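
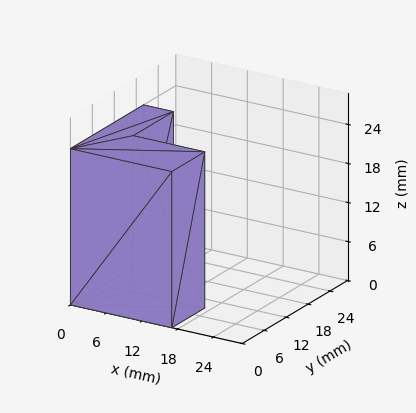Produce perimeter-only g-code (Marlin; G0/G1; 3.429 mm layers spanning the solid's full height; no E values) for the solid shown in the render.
Reading the render: the shape is an L-shaped prism: outer 17 × 20 mm, arm thicknesses ≈ 9 mm (horizontal) and 5 mm (vertical), extruded 24 mm in z (dimensions read to the nearest mm from the axis ticks). For the g-code, the solid's height is divided into equal slices at the stated Δz and each level perimeter traced with G1 moves after a G0 lift.

; perimeter-only toolpath
G21 ; units = mm
G90 ; absolute positioning
G28 ; home
; layer 1
G0 Z3.429
G0 X0.000 Y0.000
G1 X17.000 Y0.000
G1 X17.000 Y9.000
G1 X5.000 Y9.000
G1 X5.000 Y20.000
G1 X0.000 Y20.000
G1 X0.000 Y0.000
; layer 2
G0 Z6.857
G0 X0.000 Y0.000
G1 X17.000 Y0.000
G1 X17.000 Y9.000
G1 X5.000 Y9.000
G1 X5.000 Y20.000
G1 X0.000 Y20.000
G1 X0.000 Y0.000
; layer 3
G0 Z10.286
G0 X0.000 Y0.000
G1 X17.000 Y0.000
G1 X17.000 Y9.000
G1 X5.000 Y9.000
G1 X5.000 Y20.000
G1 X0.000 Y20.000
G1 X0.000 Y0.000
; layer 4
G0 Z13.714
G0 X0.000 Y0.000
G1 X17.000 Y0.000
G1 X17.000 Y9.000
G1 X5.000 Y9.000
G1 X5.000 Y20.000
G1 X0.000 Y20.000
G1 X0.000 Y0.000
; layer 5
G0 Z17.143
G0 X0.000 Y0.000
G1 X17.000 Y0.000
G1 X17.000 Y9.000
G1 X5.000 Y9.000
G1 X5.000 Y20.000
G1 X0.000 Y20.000
G1 X0.000 Y0.000
; layer 6
G0 Z20.571
G0 X0.000 Y0.000
G1 X17.000 Y0.000
G1 X17.000 Y9.000
G1 X5.000 Y9.000
G1 X5.000 Y20.000
G1 X0.000 Y20.000
G1 X0.000 Y0.000
; layer 7
G0 Z24.000
G0 X0.000 Y0.000
G1 X17.000 Y0.000
G1 X17.000 Y9.000
G1 X5.000 Y9.000
G1 X5.000 Y20.000
G1 X0.000 Y20.000
G1 X0.000 Y0.000
M2 ; end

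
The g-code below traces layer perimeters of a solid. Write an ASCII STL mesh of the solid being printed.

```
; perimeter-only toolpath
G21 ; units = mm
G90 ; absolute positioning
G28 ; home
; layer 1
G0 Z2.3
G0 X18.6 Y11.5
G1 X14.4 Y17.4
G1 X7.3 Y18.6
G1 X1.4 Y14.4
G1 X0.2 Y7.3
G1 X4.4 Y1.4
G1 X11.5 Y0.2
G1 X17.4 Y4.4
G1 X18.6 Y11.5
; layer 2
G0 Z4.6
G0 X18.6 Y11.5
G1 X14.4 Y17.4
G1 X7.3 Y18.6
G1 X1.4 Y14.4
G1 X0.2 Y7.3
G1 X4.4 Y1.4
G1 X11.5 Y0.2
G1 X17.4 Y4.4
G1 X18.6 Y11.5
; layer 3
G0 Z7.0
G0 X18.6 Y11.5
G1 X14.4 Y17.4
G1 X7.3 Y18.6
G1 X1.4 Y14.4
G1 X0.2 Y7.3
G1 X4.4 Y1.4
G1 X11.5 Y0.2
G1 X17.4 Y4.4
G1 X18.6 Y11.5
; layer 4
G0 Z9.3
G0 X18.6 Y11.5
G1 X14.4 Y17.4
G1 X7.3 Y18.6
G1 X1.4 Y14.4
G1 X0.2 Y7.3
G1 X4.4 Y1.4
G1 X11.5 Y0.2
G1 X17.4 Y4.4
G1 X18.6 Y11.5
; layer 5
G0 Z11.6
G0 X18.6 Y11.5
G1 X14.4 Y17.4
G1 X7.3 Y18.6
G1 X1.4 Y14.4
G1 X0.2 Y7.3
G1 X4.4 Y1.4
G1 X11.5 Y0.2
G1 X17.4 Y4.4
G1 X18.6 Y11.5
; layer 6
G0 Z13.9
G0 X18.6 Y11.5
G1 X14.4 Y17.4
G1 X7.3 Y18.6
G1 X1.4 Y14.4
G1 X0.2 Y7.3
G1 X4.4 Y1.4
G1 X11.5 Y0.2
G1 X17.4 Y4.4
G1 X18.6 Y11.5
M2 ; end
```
solid part
  facet normal 0.0000 0.0000 -1.0000
    outer loop
      vertex 7.3 18.6 0.0
      vertex 14.4 17.4 0.0
      vertex 18.6 11.5 0.0
    endloop
  endfacet
  facet normal 0.0000 0.0000 -1.0000
    outer loop
      vertex 1.4 14.4 0.0
      vertex 7.3 18.6 0.0
      vertex 18.6 11.5 0.0
    endloop
  endfacet
  facet normal 0.0000 0.0000 -1.0000
    outer loop
      vertex 0.2 7.3 0.0
      vertex 1.4 14.4 0.0
      vertex 18.6 11.5 0.0
    endloop
  endfacet
  facet normal 0.0000 0.0000 -1.0000
    outer loop
      vertex 4.4 1.4 0.0
      vertex 0.2 7.3 0.0
      vertex 18.6 11.5 0.0
    endloop
  endfacet
  facet normal 0.0000 0.0000 -1.0000
    outer loop
      vertex 11.5 0.2 0.0
      vertex 4.4 1.4 0.0
      vertex 18.6 11.5 0.0
    endloop
  endfacet
  facet normal 0.0000 0.0000 -1.0000
    outer loop
      vertex 17.4 4.4 0.0
      vertex 11.5 0.2 0.0
      vertex 18.6 11.5 0.0
    endloop
  endfacet
  facet normal 0.0000 0.0000 1.0000
    outer loop
      vertex 18.6 11.5 13.9
      vertex 14.4 17.4 13.9
      vertex 7.3 18.6 13.9
    endloop
  endfacet
  facet normal 0.0000 0.0000 1.0000
    outer loop
      vertex 18.6 11.5 13.9
      vertex 7.3 18.6 13.9
      vertex 1.4 14.4 13.9
    endloop
  endfacet
  facet normal 0.0000 0.0000 1.0000
    outer loop
      vertex 18.6 11.5 13.9
      vertex 1.4 14.4 13.9
      vertex 0.2 7.3 13.9
    endloop
  endfacet
  facet normal 0.0000 0.0000 1.0000
    outer loop
      vertex 18.6 11.5 13.9
      vertex 0.2 7.3 13.9
      vertex 4.4 1.4 13.9
    endloop
  endfacet
  facet normal 0.0000 0.0000 1.0000
    outer loop
      vertex 18.6 11.5 13.9
      vertex 4.4 1.4 13.9
      vertex 11.5 0.2 13.9
    endloop
  endfacet
  facet normal 0.0000 0.0000 1.0000
    outer loop
      vertex 18.6 11.5 13.9
      vertex 11.5 0.2 13.9
      vertex 17.4 4.4 13.9
    endloop
  endfacet
  facet normal 0.8147 0.5799 0.0000
    outer loop
      vertex 18.6 11.5 0.0
      vertex 14.4 17.4 0.0
      vertex 14.4 17.4 13.9
    endloop
  endfacet
  facet normal 0.8147 0.5799 0.0000
    outer loop
      vertex 18.6 11.5 0.0
      vertex 14.4 17.4 13.9
      vertex 18.6 11.5 13.9
    endloop
  endfacet
  facet normal 0.1667 0.9860 0.0000
    outer loop
      vertex 14.4 17.4 0.0
      vertex 7.3 18.6 0.0
      vertex 7.3 18.6 13.9
    endloop
  endfacet
  facet normal 0.1667 0.9860 0.0000
    outer loop
      vertex 14.4 17.4 0.0
      vertex 7.3 18.6 13.9
      vertex 14.4 17.4 13.9
    endloop
  endfacet
  facet normal -0.5799 0.8147 0.0000
    outer loop
      vertex 7.3 18.6 0.0
      vertex 1.4 14.4 0.0
      vertex 1.4 14.4 13.9
    endloop
  endfacet
  facet normal -0.5799 0.8147 0.0000
    outer loop
      vertex 7.3 18.6 0.0
      vertex 1.4 14.4 13.9
      vertex 7.3 18.6 13.9
    endloop
  endfacet
  facet normal -0.9860 0.1667 0.0000
    outer loop
      vertex 1.4 14.4 0.0
      vertex 0.2 7.3 0.0
      vertex 0.2 7.3 13.9
    endloop
  endfacet
  facet normal -0.9860 0.1667 0.0000
    outer loop
      vertex 1.4 14.4 0.0
      vertex 0.2 7.3 13.9
      vertex 1.4 14.4 13.9
    endloop
  endfacet
  facet normal -0.8147 -0.5799 0.0000
    outer loop
      vertex 0.2 7.3 0.0
      vertex 4.4 1.4 0.0
      vertex 4.4 1.4 13.9
    endloop
  endfacet
  facet normal -0.8147 -0.5799 0.0000
    outer loop
      vertex 0.2 7.3 0.0
      vertex 4.4 1.4 13.9
      vertex 0.2 7.3 13.9
    endloop
  endfacet
  facet normal -0.1667 -0.9860 0.0000
    outer loop
      vertex 4.4 1.4 0.0
      vertex 11.5 0.2 0.0
      vertex 11.5 0.2 13.9
    endloop
  endfacet
  facet normal -0.1667 -0.9860 0.0000
    outer loop
      vertex 4.4 1.4 0.0
      vertex 11.5 0.2 13.9
      vertex 4.4 1.4 13.9
    endloop
  endfacet
  facet normal 0.5799 -0.8147 0.0000
    outer loop
      vertex 11.5 0.2 0.0
      vertex 17.4 4.4 0.0
      vertex 17.4 4.4 13.9
    endloop
  endfacet
  facet normal 0.5799 -0.8147 0.0000
    outer loop
      vertex 11.5 0.2 0.0
      vertex 17.4 4.4 13.9
      vertex 11.5 0.2 13.9
    endloop
  endfacet
  facet normal 0.9860 -0.1667 0.0000
    outer loop
      vertex 17.4 4.4 0.0
      vertex 18.6 11.5 0.0
      vertex 18.6 11.5 13.9
    endloop
  endfacet
  facet normal 0.9860 -0.1667 0.0000
    outer loop
      vertex 17.4 4.4 0.0
      vertex 18.6 11.5 13.9
      vertex 17.4 4.4 13.9
    endloop
  endfacet
endsolid part

The G0 Z moves step by Δz≈2.3 mm. Every layer's G1 loop is the same polygon, so the solid is a straight extrusion of it from z=0 to z≈13.9. Closing with flat bottom and top caps and triangulating gives 28 facets — a regular 8-sided prism (a cylinder approximated with 8 flat sides), circumscribed radius ≈ 9.4 mm, height ≈ 13.9 mm.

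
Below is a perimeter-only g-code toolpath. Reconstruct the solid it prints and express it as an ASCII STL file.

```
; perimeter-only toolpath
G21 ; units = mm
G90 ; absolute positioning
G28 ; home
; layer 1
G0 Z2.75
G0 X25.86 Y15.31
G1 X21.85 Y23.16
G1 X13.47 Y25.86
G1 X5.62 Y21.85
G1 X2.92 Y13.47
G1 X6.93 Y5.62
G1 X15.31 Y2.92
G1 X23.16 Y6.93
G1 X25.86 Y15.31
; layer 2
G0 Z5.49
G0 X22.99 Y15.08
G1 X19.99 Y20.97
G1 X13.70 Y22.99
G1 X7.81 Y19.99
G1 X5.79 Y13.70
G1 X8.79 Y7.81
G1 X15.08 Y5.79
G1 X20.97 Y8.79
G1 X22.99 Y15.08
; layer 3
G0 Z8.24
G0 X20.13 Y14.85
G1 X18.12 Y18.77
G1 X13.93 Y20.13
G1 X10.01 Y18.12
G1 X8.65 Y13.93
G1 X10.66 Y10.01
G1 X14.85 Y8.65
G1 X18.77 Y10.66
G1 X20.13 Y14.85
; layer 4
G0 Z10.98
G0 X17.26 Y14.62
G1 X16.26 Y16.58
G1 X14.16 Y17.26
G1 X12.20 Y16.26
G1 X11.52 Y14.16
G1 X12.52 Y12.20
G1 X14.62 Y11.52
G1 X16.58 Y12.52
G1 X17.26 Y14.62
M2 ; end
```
solid part
  facet normal 0.0000 0.0000 -1.0000
    outer loop
      vertex 13.24 28.73 0.00
      vertex 23.72 25.35 0.00
      vertex 28.73 15.54 0.00
    endloop
  endfacet
  facet normal 0.0000 0.0000 -1.0000
    outer loop
      vertex 3.43 23.72 0.00
      vertex 13.24 28.73 0.00
      vertex 28.73 15.54 0.00
    endloop
  endfacet
  facet normal 0.0000 0.0000 -1.0000
    outer loop
      vertex 0.05 13.24 0.00
      vertex 3.43 23.72 0.00
      vertex 28.73 15.54 0.00
    endloop
  endfacet
  facet normal 0.0000 0.0000 -1.0000
    outer loop
      vertex 5.06 3.43 0.00
      vertex 0.05 13.24 0.00
      vertex 28.73 15.54 0.00
    endloop
  endfacet
  facet normal 0.0000 0.0000 -1.0000
    outer loop
      vertex 15.54 0.05 0.00
      vertex 5.06 3.43 0.00
      vertex 28.73 15.54 0.00
    endloop
  endfacet
  facet normal 0.0000 0.0000 -1.0000
    outer loop
      vertex 25.35 5.06 0.00
      vertex 15.54 0.05 0.00
      vertex 28.73 15.54 0.00
    endloop
  endfacet
  facet normal 0.6398 0.3268 0.6956
    outer loop
      vertex 28.73 15.54 0.00
      vertex 23.72 25.35 0.00
      vertex 14.39 14.39 13.73
    endloop
  endfacet
  facet normal 0.2205 0.6837 0.6956
    outer loop
      vertex 23.72 25.35 0.00
      vertex 13.24 28.73 0.00
      vertex 14.39 14.39 13.73
    endloop
  endfacet
  facet normal -0.3268 0.6398 0.6956
    outer loop
      vertex 13.24 28.73 0.00
      vertex 3.43 23.72 0.00
      vertex 14.39 14.39 13.73
    endloop
  endfacet
  facet normal -0.6837 0.2205 0.6956
    outer loop
      vertex 3.43 23.72 0.00
      vertex 0.05 13.24 0.00
      vertex 14.39 14.39 13.73
    endloop
  endfacet
  facet normal -0.6398 -0.3268 0.6956
    outer loop
      vertex 0.05 13.24 0.00
      vertex 5.06 3.43 0.00
      vertex 14.39 14.39 13.73
    endloop
  endfacet
  facet normal -0.2205 -0.6837 0.6956
    outer loop
      vertex 5.06 3.43 0.00
      vertex 15.54 0.05 0.00
      vertex 14.39 14.39 13.73
    endloop
  endfacet
  facet normal 0.3268 -0.6398 0.6956
    outer loop
      vertex 15.54 0.05 0.00
      vertex 25.35 5.06 0.00
      vertex 14.39 14.39 13.73
    endloop
  endfacet
  facet normal 0.6837 -0.2205 0.6956
    outer loop
      vertex 25.35 5.06 0.00
      vertex 28.73 15.54 0.00
      vertex 14.39 14.39 13.73
    endloop
  endfacet
endsolid part

The G0 Z moves step by Δz≈2.75 mm. The G1 loops shrink linearly with z, so the solid tapers from its base footprint up to z≈13.7. Closing with a flat bottom cap and the tapered top and triangulating gives 14 facets — a regular 8-sided pyramid, base circumscribed radius ≈ 14.4 mm, apex at z ≈ 13.7 mm.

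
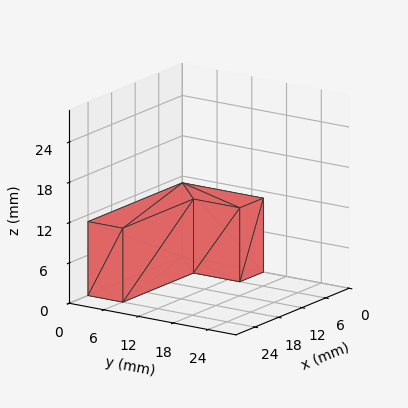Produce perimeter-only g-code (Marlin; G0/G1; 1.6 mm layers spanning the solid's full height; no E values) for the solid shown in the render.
Reading the render: the shape is an L-shaped prism: outer 24 × 14 mm, arm thicknesses ≈ 6 mm (horizontal) and 6 mm (vertical), extruded 11 mm in z (dimensions read to the nearest mm from the axis ticks). For the g-code, the solid's height is divided into equal slices at the stated Δz and each level perimeter traced with G1 moves after a G0 lift.

; perimeter-only toolpath
G21 ; units = mm
G90 ; absolute positioning
G28 ; home
; layer 1
G0 Z1.6
G0 X0.0 Y0.0
G1 X24.0 Y0.0
G1 X24.0 Y6.0
G1 X6.0 Y6.0
G1 X6.0 Y14.0
G1 X0.0 Y14.0
G1 X0.0 Y0.0
; layer 2
G0 Z3.1
G0 X0.0 Y0.0
G1 X24.0 Y0.0
G1 X24.0 Y6.0
G1 X6.0 Y6.0
G1 X6.0 Y14.0
G1 X0.0 Y14.0
G1 X0.0 Y0.0
; layer 3
G0 Z4.7
G0 X0.0 Y0.0
G1 X24.0 Y0.0
G1 X24.0 Y6.0
G1 X6.0 Y6.0
G1 X6.0 Y14.0
G1 X0.0 Y14.0
G1 X0.0 Y0.0
; layer 4
G0 Z6.3
G0 X0.0 Y0.0
G1 X24.0 Y0.0
G1 X24.0 Y6.0
G1 X6.0 Y6.0
G1 X6.0 Y14.0
G1 X0.0 Y14.0
G1 X0.0 Y0.0
; layer 5
G0 Z7.9
G0 X0.0 Y0.0
G1 X24.0 Y0.0
G1 X24.0 Y6.0
G1 X6.0 Y6.0
G1 X6.0 Y14.0
G1 X0.0 Y14.0
G1 X0.0 Y0.0
; layer 6
G0 Z9.4
G0 X0.0 Y0.0
G1 X24.0 Y0.0
G1 X24.0 Y6.0
G1 X6.0 Y6.0
G1 X6.0 Y14.0
G1 X0.0 Y14.0
G1 X0.0 Y0.0
; layer 7
G0 Z11.0
G0 X0.0 Y0.0
G1 X24.0 Y0.0
G1 X24.0 Y6.0
G1 X6.0 Y6.0
G1 X6.0 Y14.0
G1 X0.0 Y14.0
G1 X0.0 Y0.0
M2 ; end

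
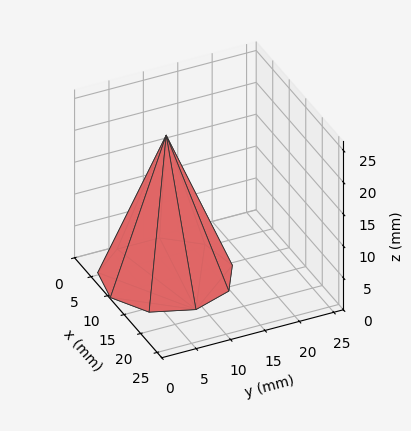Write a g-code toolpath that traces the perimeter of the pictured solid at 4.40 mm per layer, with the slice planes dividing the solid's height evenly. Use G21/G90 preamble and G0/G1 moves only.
Reading the render: the shape is a regular 9-sided pyramid, base circumscribed radius ≈ 9 mm, apex at z ≈ 22 mm (dimensions read to the nearest mm from the axis ticks). For the g-code, the solid's height is divided into equal slices at the stated Δz and each level perimeter traced with G1 moves after a G0 lift.

; perimeter-only toolpath
G21 ; units = mm
G90 ; absolute positioning
G28 ; home
; layer 1
G0 Z4.40
G0 X16.20 Y9.00
G1 X14.51 Y13.63
G1 X10.25 Y16.09
G1 X5.40 Y15.23
G1 X2.23 Y11.46
G1 X2.23 Y6.54
G1 X5.40 Y2.77
G1 X10.25 Y1.91
G1 X14.51 Y4.37
G1 X16.20 Y9.00
; layer 2
G0 Z8.80
G0 X14.40 Y9.00
G1 X13.13 Y12.47
G1 X9.94 Y14.32
G1 X6.30 Y13.67
G1 X3.92 Y10.85
G1 X3.92 Y7.15
G1 X6.30 Y4.33
G1 X9.94 Y3.68
G1 X13.13 Y5.53
G1 X14.40 Y9.00
; layer 3
G0 Z13.20
G0 X12.60 Y9.00
G1 X11.76 Y11.32
G1 X9.62 Y12.54
G1 X7.20 Y12.12
G1 X5.62 Y10.23
G1 X5.62 Y7.77
G1 X7.20 Y5.88
G1 X9.62 Y5.46
G1 X11.76 Y6.68
G1 X12.60 Y9.00
; layer 4
G0 Z17.60
G0 X10.80 Y9.00
G1 X10.38 Y10.16
G1 X9.31 Y10.77
G1 X8.10 Y10.56
G1 X7.31 Y9.62
G1 X7.31 Y8.38
G1 X8.10 Y7.44
G1 X9.31 Y7.23
G1 X10.38 Y7.84
G1 X10.80 Y9.00
M2 ; end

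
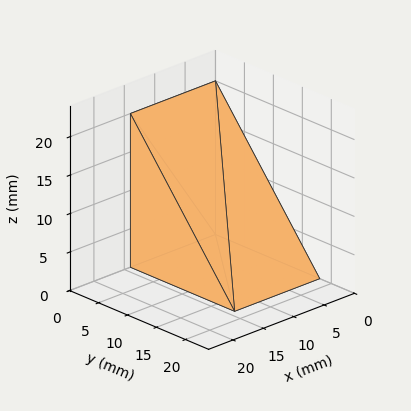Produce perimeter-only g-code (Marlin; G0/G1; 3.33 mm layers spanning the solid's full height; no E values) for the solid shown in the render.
Reading the render: the shape is a wedge (ramp): 14 × 18 mm base, rising to 20 mm along the y=0 edge and sloping linearly to z=0 at y=18 (dimensions read to the nearest mm from the axis ticks). For the g-code, the solid's height is divided into equal slices at the stated Δz and each level perimeter traced with G1 moves after a G0 lift.

; perimeter-only toolpath
G21 ; units = mm
G90 ; absolute positioning
G28 ; home
; layer 1
G0 Z3.33
G0 X0.00 Y0.00
G1 X14.00 Y0.00
G1 X14.00 Y15.00
G1 X0.00 Y15.00
G1 X0.00 Y0.00
; layer 2
G0 Z6.67
G0 X0.00 Y0.00
G1 X14.00 Y0.00
G1 X14.00 Y12.00
G1 X0.00 Y12.00
G1 X0.00 Y0.00
; layer 3
G0 Z10.00
G0 X0.00 Y0.00
G1 X14.00 Y0.00
G1 X14.00 Y9.00
G1 X0.00 Y9.00
G1 X0.00 Y0.00
; layer 4
G0 Z13.33
G0 X0.00 Y0.00
G1 X14.00 Y0.00
G1 X14.00 Y6.00
G1 X0.00 Y6.00
G1 X0.00 Y0.00
; layer 5
G0 Z16.67
G0 X0.00 Y0.00
G1 X14.00 Y0.00
G1 X14.00 Y3.00
G1 X0.00 Y3.00
G1 X0.00 Y0.00
M2 ; end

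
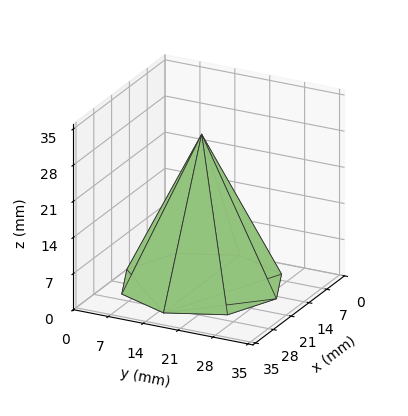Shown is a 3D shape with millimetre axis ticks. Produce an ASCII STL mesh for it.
Reading the render: the shape is a regular 8-sided pyramid, base circumscribed radius ≈ 15 mm, apex at z ≈ 29 mm (dimensions read to the nearest mm from the axis ticks). For the STL, each face is triangulated and given an outward normal.

solid part
  facet normal 0.0000 0.0000 -1.0000
    outer loop
      vertex 15.000 30.000 0.000
      vertex 25.607 25.607 0.000
      vertex 30.000 15.000 0.000
    endloop
  endfacet
  facet normal 0.0000 0.0000 -1.0000
    outer loop
      vertex 4.393 25.607 0.000
      vertex 15.000 30.000 0.000
      vertex 30.000 15.000 0.000
    endloop
  endfacet
  facet normal 0.0000 0.0000 -1.0000
    outer loop
      vertex 0.000 15.000 0.000
      vertex 4.393 25.607 0.000
      vertex 30.000 15.000 0.000
    endloop
  endfacet
  facet normal 0.0000 0.0000 -1.0000
    outer loop
      vertex 4.393 4.393 0.000
      vertex 0.000 15.000 0.000
      vertex 30.000 15.000 0.000
    endloop
  endfacet
  facet normal 0.0000 0.0000 -1.0000
    outer loop
      vertex 15.000 0.000 0.000
      vertex 4.393 4.393 0.000
      vertex 30.000 15.000 0.000
    endloop
  endfacet
  facet normal 0.0000 0.0000 -1.0000
    outer loop
      vertex 25.607 4.393 0.000
      vertex 15.000 0.000 0.000
      vertex 30.000 15.000 0.000
    endloop
  endfacet
  facet normal 0.8336 0.3452 0.4312
    outer loop
      vertex 30.000 15.000 0.000
      vertex 25.607 25.607 0.000
      vertex 15.000 15.000 29.000
    endloop
  endfacet
  facet normal 0.3452 0.8336 0.4312
    outer loop
      vertex 25.607 25.607 0.000
      vertex 15.000 30.000 0.000
      vertex 15.000 15.000 29.000
    endloop
  endfacet
  facet normal -0.3452 0.8336 0.4312
    outer loop
      vertex 15.000 30.000 0.000
      vertex 4.393 25.607 0.000
      vertex 15.000 15.000 29.000
    endloop
  endfacet
  facet normal -0.8336 0.3452 0.4312
    outer loop
      vertex 4.393 25.607 0.000
      vertex 0.000 15.000 0.000
      vertex 15.000 15.000 29.000
    endloop
  endfacet
  facet normal -0.8336 -0.3452 0.4312
    outer loop
      vertex 0.000 15.000 0.000
      vertex 4.393 4.393 0.000
      vertex 15.000 15.000 29.000
    endloop
  endfacet
  facet normal -0.3452 -0.8336 0.4312
    outer loop
      vertex 4.393 4.393 0.000
      vertex 15.000 0.000 0.000
      vertex 15.000 15.000 29.000
    endloop
  endfacet
  facet normal 0.3452 -0.8336 0.4312
    outer loop
      vertex 15.000 0.000 0.000
      vertex 25.607 4.393 0.000
      vertex 15.000 15.000 29.000
    endloop
  endfacet
  facet normal 0.8336 -0.3452 0.4312
    outer loop
      vertex 25.607 4.393 0.000
      vertex 30.000 15.000 0.000
      vertex 15.000 15.000 29.000
    endloop
  endfacet
endsolid part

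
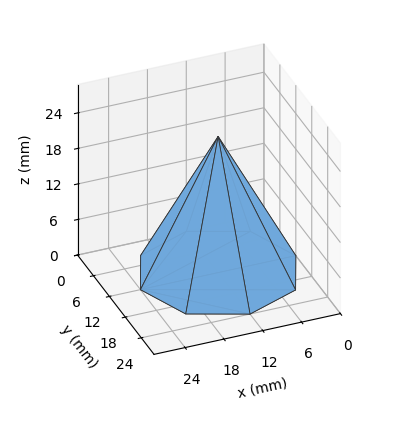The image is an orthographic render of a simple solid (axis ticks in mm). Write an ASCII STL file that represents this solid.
Reading the render: the shape is a regular 8-sided pyramid, base circumscribed radius ≈ 12 mm, apex at z ≈ 23 mm (dimensions read to the nearest mm from the axis ticks). For the STL, each face is triangulated and given an outward normal.

solid part
  facet normal 0.0000 0.0000 -1.0000
    outer loop
      vertex 12.000 24.000 0.000
      vertex 20.485 20.485 0.000
      vertex 24.000 12.000 0.000
    endloop
  endfacet
  facet normal 0.0000 0.0000 -1.0000
    outer loop
      vertex 3.515 20.485 0.000
      vertex 12.000 24.000 0.000
      vertex 24.000 12.000 0.000
    endloop
  endfacet
  facet normal 0.0000 0.0000 -1.0000
    outer loop
      vertex 0.000 12.000 0.000
      vertex 3.515 20.485 0.000
      vertex 24.000 12.000 0.000
    endloop
  endfacet
  facet normal 0.0000 0.0000 -1.0000
    outer loop
      vertex 3.515 3.515 0.000
      vertex 0.000 12.000 0.000
      vertex 24.000 12.000 0.000
    endloop
  endfacet
  facet normal 0.0000 0.0000 -1.0000
    outer loop
      vertex 12.000 0.000 0.000
      vertex 3.515 3.515 0.000
      vertex 24.000 12.000 0.000
    endloop
  endfacet
  facet normal 0.0000 0.0000 -1.0000
    outer loop
      vertex 20.485 3.515 0.000
      vertex 12.000 0.000 0.000
      vertex 24.000 12.000 0.000
    endloop
  endfacet
  facet normal 0.8322 0.3448 0.4342
    outer loop
      vertex 24.000 12.000 0.000
      vertex 20.485 20.485 0.000
      vertex 12.000 12.000 23.000
    endloop
  endfacet
  facet normal 0.3448 0.8322 0.4342
    outer loop
      vertex 20.485 20.485 0.000
      vertex 12.000 24.000 0.000
      vertex 12.000 12.000 23.000
    endloop
  endfacet
  facet normal -0.3448 0.8322 0.4342
    outer loop
      vertex 12.000 24.000 0.000
      vertex 3.515 20.485 0.000
      vertex 12.000 12.000 23.000
    endloop
  endfacet
  facet normal -0.8322 0.3448 0.4342
    outer loop
      vertex 3.515 20.485 0.000
      vertex 0.000 12.000 0.000
      vertex 12.000 12.000 23.000
    endloop
  endfacet
  facet normal -0.8322 -0.3448 0.4342
    outer loop
      vertex 0.000 12.000 0.000
      vertex 3.515 3.515 0.000
      vertex 12.000 12.000 23.000
    endloop
  endfacet
  facet normal -0.3448 -0.8322 0.4342
    outer loop
      vertex 3.515 3.515 0.000
      vertex 12.000 0.000 0.000
      vertex 12.000 12.000 23.000
    endloop
  endfacet
  facet normal 0.3448 -0.8322 0.4342
    outer loop
      vertex 12.000 0.000 0.000
      vertex 20.485 3.515 0.000
      vertex 12.000 12.000 23.000
    endloop
  endfacet
  facet normal 0.8322 -0.3448 0.4342
    outer loop
      vertex 20.485 3.515 0.000
      vertex 24.000 12.000 0.000
      vertex 12.000 12.000 23.000
    endloop
  endfacet
endsolid part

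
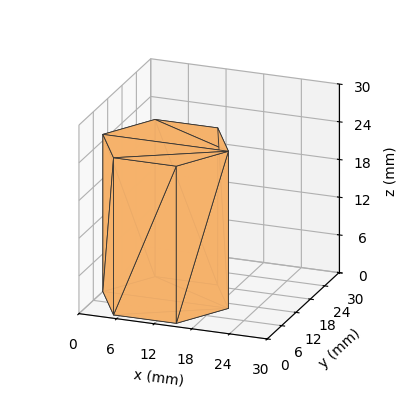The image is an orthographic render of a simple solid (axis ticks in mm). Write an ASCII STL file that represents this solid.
Reading the render: the shape is a regular 6-sided prism (a cylinder approximated with 6 flat sides), circumscribed radius ≈ 10 mm, height ≈ 25 mm (dimensions read to the nearest mm from the axis ticks). For the STL, each face is triangulated and given an outward normal.

solid part
  facet normal 0.0000 0.0000 -1.0000
    outer loop
      vertex 5.000 18.660 0.000
      vertex 15.000 18.660 0.000
      vertex 20.000 10.000 0.000
    endloop
  endfacet
  facet normal 0.0000 0.0000 -1.0000
    outer loop
      vertex 0.000 10.000 0.000
      vertex 5.000 18.660 0.000
      vertex 20.000 10.000 0.000
    endloop
  endfacet
  facet normal 0.0000 0.0000 -1.0000
    outer loop
      vertex 5.000 1.340 0.000
      vertex 0.000 10.000 0.000
      vertex 20.000 10.000 0.000
    endloop
  endfacet
  facet normal 0.0000 0.0000 -1.0000
    outer loop
      vertex 15.000 1.340 0.000
      vertex 5.000 1.340 0.000
      vertex 20.000 10.000 0.000
    endloop
  endfacet
  facet normal 0.0000 0.0000 1.0000
    outer loop
      vertex 20.000 10.000 25.000
      vertex 15.000 18.660 25.000
      vertex 5.000 18.660 25.000
    endloop
  endfacet
  facet normal 0.0000 0.0000 1.0000
    outer loop
      vertex 20.000 10.000 25.000
      vertex 5.000 18.660 25.000
      vertex 0.000 10.000 25.000
    endloop
  endfacet
  facet normal 0.0000 0.0000 1.0000
    outer loop
      vertex 20.000 10.000 25.000
      vertex 0.000 10.000 25.000
      vertex 5.000 1.340 25.000
    endloop
  endfacet
  facet normal 0.0000 0.0000 1.0000
    outer loop
      vertex 20.000 10.000 25.000
      vertex 5.000 1.340 25.000
      vertex 15.000 1.340 25.000
    endloop
  endfacet
  facet normal 0.8660 0.5000 0.0000
    outer loop
      vertex 20.000 10.000 0.000
      vertex 15.000 18.660 0.000
      vertex 15.000 18.660 25.000
    endloop
  endfacet
  facet normal 0.8660 0.5000 0.0000
    outer loop
      vertex 20.000 10.000 0.000
      vertex 15.000 18.660 25.000
      vertex 20.000 10.000 25.000
    endloop
  endfacet
  facet normal 0.0000 1.0000 0.0000
    outer loop
      vertex 15.000 18.660 0.000
      vertex 5.000 18.660 0.000
      vertex 5.000 18.660 25.000
    endloop
  endfacet
  facet normal 0.0000 1.0000 0.0000
    outer loop
      vertex 15.000 18.660 0.000
      vertex 5.000 18.660 25.000
      vertex 15.000 18.660 25.000
    endloop
  endfacet
  facet normal -0.8660 0.5000 0.0000
    outer loop
      vertex 5.000 18.660 0.000
      vertex 0.000 10.000 0.000
      vertex 0.000 10.000 25.000
    endloop
  endfacet
  facet normal -0.8660 0.5000 0.0000
    outer loop
      vertex 5.000 18.660 0.000
      vertex 0.000 10.000 25.000
      vertex 5.000 18.660 25.000
    endloop
  endfacet
  facet normal -0.8660 -0.5000 0.0000
    outer loop
      vertex 0.000 10.000 0.000
      vertex 5.000 1.340 0.000
      vertex 5.000 1.340 25.000
    endloop
  endfacet
  facet normal -0.8660 -0.5000 0.0000
    outer loop
      vertex 0.000 10.000 0.000
      vertex 5.000 1.340 25.000
      vertex 0.000 10.000 25.000
    endloop
  endfacet
  facet normal 0.0000 -1.0000 0.0000
    outer loop
      vertex 5.000 1.340 0.000
      vertex 15.000 1.340 0.000
      vertex 15.000 1.340 25.000
    endloop
  endfacet
  facet normal 0.0000 -1.0000 0.0000
    outer loop
      vertex 5.000 1.340 0.000
      vertex 15.000 1.340 25.000
      vertex 5.000 1.340 25.000
    endloop
  endfacet
  facet normal 0.8660 -0.5000 0.0000
    outer loop
      vertex 15.000 1.340 0.000
      vertex 20.000 10.000 0.000
      vertex 20.000 10.000 25.000
    endloop
  endfacet
  facet normal 0.8660 -0.5000 0.0000
    outer loop
      vertex 15.000 1.340 0.000
      vertex 20.000 10.000 25.000
      vertex 15.000 1.340 25.000
    endloop
  endfacet
endsolid part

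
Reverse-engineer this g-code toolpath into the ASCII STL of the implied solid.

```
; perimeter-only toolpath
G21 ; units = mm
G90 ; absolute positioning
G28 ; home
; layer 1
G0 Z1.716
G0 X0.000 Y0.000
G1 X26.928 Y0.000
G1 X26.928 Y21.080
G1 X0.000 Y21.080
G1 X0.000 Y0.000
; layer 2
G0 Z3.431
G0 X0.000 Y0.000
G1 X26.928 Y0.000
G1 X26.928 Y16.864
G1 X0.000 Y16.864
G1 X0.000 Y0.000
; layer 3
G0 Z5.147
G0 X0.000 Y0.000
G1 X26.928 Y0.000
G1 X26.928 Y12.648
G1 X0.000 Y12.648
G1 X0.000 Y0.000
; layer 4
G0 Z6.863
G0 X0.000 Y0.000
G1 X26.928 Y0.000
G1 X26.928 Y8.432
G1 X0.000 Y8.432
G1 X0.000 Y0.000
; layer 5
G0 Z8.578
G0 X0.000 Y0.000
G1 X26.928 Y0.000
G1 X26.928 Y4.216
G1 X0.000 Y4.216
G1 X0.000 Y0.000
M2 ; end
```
solid part
  facet normal 0.0000 0.0000 -1.0000
    outer loop
      vertex 26.928 25.296 0.000
      vertex 26.928 0.000 0.000
      vertex 0.000 0.000 0.000
    endloop
  endfacet
  facet normal 0.0000 0.0000 -1.0000
    outer loop
      vertex 0.000 25.296 0.000
      vertex 26.928 25.296 0.000
      vertex 0.000 0.000 0.000
    endloop
  endfacet
  facet normal 0.0000 -1.0000 0.0000
    outer loop
      vertex 0.000 0.000 0.000
      vertex 26.928 0.000 0.000
      vertex 26.928 0.000 10.294
    endloop
  endfacet
  facet normal 0.0000 -1.0000 0.0000
    outer loop
      vertex 0.000 0.000 0.000
      vertex 26.928 0.000 10.294
      vertex 0.000 0.000 10.294
    endloop
  endfacet
  facet normal 0.0000 0.3769 0.9262
    outer loop
      vertex 0.000 0.000 10.294
      vertex 26.928 0.000 10.294
      vertex 26.928 25.296 0.000
    endloop
  endfacet
  facet normal 0.0000 0.3769 0.9262
    outer loop
      vertex 0.000 0.000 10.294
      vertex 26.928 25.296 0.000
      vertex 0.000 25.296 0.000
    endloop
  endfacet
  facet normal -1.0000 0.0000 0.0000
    outer loop
      vertex 0.000 0.000 10.294
      vertex 0.000 25.296 0.000
      vertex 0.000 0.000 0.000
    endloop
  endfacet
  facet normal 1.0000 0.0000 0.0000
    outer loop
      vertex 26.928 0.000 0.000
      vertex 26.928 25.296 0.000
      vertex 26.928 0.000 10.294
    endloop
  endfacet
endsolid part

The G0 Z moves step by Δz≈1.716 mm. The G1 loops shrink linearly with z, so the solid tapers from its base footprint up to z≈10.3. Closing with a flat bottom cap and the tapered top and triangulating gives 8 facets — a wedge (ramp): 26.9 × 25.3 mm base, rising to 10.3 mm along the y=0 edge and sloping linearly to z=0 at y=25.3.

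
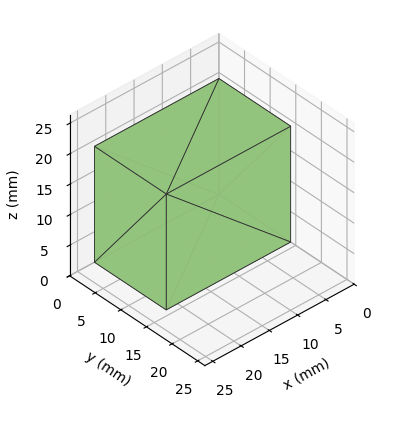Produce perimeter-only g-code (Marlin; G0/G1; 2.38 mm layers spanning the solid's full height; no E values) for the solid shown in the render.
Reading the render: the shape is a rectangular box, roughly 22 × 14 mm footprint and 19 mm tall (dimensions read to the nearest mm from the axis ticks). For the g-code, the solid's height is divided into equal slices at the stated Δz and each level perimeter traced with G1 moves after a G0 lift.

; perimeter-only toolpath
G21 ; units = mm
G90 ; absolute positioning
G28 ; home
; layer 1
G0 Z2.38
G0 X0.00 Y0.00
G1 X22.00 Y0.00
G1 X22.00 Y14.00
G1 X0.00 Y14.00
G1 X0.00 Y0.00
; layer 2
G0 Z4.75
G0 X0.00 Y0.00
G1 X22.00 Y0.00
G1 X22.00 Y14.00
G1 X0.00 Y14.00
G1 X0.00 Y0.00
; layer 3
G0 Z7.12
G0 X0.00 Y0.00
G1 X22.00 Y0.00
G1 X22.00 Y14.00
G1 X0.00 Y14.00
G1 X0.00 Y0.00
; layer 4
G0 Z9.50
G0 X0.00 Y0.00
G1 X22.00 Y0.00
G1 X22.00 Y14.00
G1 X0.00 Y14.00
G1 X0.00 Y0.00
; layer 5
G0 Z11.88
G0 X0.00 Y0.00
G1 X22.00 Y0.00
G1 X22.00 Y14.00
G1 X0.00 Y14.00
G1 X0.00 Y0.00
; layer 6
G0 Z14.25
G0 X0.00 Y0.00
G1 X22.00 Y0.00
G1 X22.00 Y14.00
G1 X0.00 Y14.00
G1 X0.00 Y0.00
; layer 7
G0 Z16.62
G0 X0.00 Y0.00
G1 X22.00 Y0.00
G1 X22.00 Y14.00
G1 X0.00 Y14.00
G1 X0.00 Y0.00
; layer 8
G0 Z19.00
G0 X0.00 Y0.00
G1 X22.00 Y0.00
G1 X22.00 Y14.00
G1 X0.00 Y14.00
G1 X0.00 Y0.00
M2 ; end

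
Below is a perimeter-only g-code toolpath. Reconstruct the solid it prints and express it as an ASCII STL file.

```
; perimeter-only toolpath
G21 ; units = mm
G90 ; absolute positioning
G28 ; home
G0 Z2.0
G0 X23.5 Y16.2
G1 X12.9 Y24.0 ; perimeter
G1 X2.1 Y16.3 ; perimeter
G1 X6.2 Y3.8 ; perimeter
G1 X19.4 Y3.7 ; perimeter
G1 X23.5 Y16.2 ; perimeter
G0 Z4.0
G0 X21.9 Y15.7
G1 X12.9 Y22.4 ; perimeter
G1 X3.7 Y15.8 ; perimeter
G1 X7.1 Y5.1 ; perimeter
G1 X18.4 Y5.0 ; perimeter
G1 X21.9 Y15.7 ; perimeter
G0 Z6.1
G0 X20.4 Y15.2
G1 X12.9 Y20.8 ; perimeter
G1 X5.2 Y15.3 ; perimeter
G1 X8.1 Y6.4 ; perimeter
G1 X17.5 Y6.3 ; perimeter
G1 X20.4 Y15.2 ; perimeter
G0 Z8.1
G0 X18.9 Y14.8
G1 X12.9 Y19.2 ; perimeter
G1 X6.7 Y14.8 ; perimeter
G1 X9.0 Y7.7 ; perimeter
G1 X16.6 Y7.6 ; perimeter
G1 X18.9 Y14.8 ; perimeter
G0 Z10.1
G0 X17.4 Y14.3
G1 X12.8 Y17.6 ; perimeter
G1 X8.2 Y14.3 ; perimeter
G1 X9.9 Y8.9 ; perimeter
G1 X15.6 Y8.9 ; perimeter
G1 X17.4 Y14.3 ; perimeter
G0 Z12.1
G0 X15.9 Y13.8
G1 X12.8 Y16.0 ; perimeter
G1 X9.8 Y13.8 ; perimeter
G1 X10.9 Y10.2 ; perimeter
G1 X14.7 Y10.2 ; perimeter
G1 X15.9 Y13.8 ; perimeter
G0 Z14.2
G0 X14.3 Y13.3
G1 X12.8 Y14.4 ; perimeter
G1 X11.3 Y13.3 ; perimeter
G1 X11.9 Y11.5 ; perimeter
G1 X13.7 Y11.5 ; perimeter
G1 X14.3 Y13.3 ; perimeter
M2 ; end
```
solid part
  facet normal 0.0000 0.0000 -1.0000
    outer loop
      vertex 0.6 16.8 0.0
      vertex 12.9 25.6 0.0
      vertex 25.0 16.7 0.0
    endloop
  endfacet
  facet normal 0.0000 0.0000 -1.0000
    outer loop
      vertex 5.2 2.5 0.0
      vertex 0.6 16.8 0.0
      vertex 25.0 16.7 0.0
    endloop
  endfacet
  facet normal 0.0000 0.0000 -1.0000
    outer loop
      vertex 20.3 2.4 0.0
      vertex 5.2 2.5 0.0
      vertex 25.0 16.7 0.0
    endloop
  endfacet
  facet normal 0.4990 0.6785 0.5391
    outer loop
      vertex 25.0 16.7 0.0
      vertex 12.9 25.6 0.0
      vertex 12.8 12.8 16.2
    endloop
  endfacet
  facet normal -0.4903 0.6853 0.5385
    outer loop
      vertex 12.9 25.6 0.0
      vertex 0.6 16.8 0.0
      vertex 12.8 12.8 16.2
    endloop
  endfacet
  facet normal -0.8013 -0.2578 0.5398
    outer loop
      vertex 0.6 16.8 0.0
      vertex 5.2 2.5 0.0
      vertex 12.8 12.8 16.2
    endloop
  endfacet
  facet normal -0.0056 -0.8427 0.5384
    outer loop
      vertex 5.2 2.5 0.0
      vertex 20.3 2.4 0.0
      vertex 12.8 12.8 16.2
    endloop
  endfacet
  facet normal 0.8001 -0.2630 0.5392
    outer loop
      vertex 20.3 2.4 0.0
      vertex 25.0 16.7 0.0
      vertex 12.8 12.8 16.2
    endloop
  endfacet
endsolid part

The G0 Z moves step by Δz≈2.0 mm. The G1 loops shrink linearly with z, so the solid tapers from its base footprint up to z≈16.2. Closing with a flat bottom cap and the tapered top and triangulating gives 8 facets — a regular 5-sided pyramid, base circumscribed radius ≈ 12.8 mm, apex at z ≈ 16.2 mm.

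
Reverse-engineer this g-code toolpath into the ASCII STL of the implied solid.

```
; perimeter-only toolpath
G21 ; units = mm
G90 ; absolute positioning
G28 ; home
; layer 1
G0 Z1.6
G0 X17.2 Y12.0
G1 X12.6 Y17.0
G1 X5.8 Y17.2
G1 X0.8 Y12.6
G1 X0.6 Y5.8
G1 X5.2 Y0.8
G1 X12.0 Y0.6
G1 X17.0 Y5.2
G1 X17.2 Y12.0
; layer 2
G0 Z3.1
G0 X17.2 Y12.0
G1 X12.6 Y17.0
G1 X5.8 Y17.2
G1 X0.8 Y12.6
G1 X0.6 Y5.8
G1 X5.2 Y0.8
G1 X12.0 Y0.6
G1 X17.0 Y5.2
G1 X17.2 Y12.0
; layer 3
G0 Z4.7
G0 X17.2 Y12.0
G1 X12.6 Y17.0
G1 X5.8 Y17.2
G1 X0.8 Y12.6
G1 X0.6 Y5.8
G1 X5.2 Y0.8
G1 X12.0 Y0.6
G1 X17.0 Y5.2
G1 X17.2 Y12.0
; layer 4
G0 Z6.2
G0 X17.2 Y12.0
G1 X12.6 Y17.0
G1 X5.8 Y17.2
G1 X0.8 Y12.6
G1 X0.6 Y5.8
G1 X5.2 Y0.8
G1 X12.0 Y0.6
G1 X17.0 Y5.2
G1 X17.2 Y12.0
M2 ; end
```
solid part
  facet normal 0.0000 0.0000 -1.0000
    outer loop
      vertex 5.8 17.2 0.0
      vertex 12.6 17.0 0.0
      vertex 17.2 12.0 0.0
    endloop
  endfacet
  facet normal 0.0000 0.0000 -1.0000
    outer loop
      vertex 0.8 12.6 0.0
      vertex 5.8 17.2 0.0
      vertex 17.2 12.0 0.0
    endloop
  endfacet
  facet normal 0.0000 0.0000 -1.0000
    outer loop
      vertex 0.6 5.8 0.0
      vertex 0.8 12.6 0.0
      vertex 17.2 12.0 0.0
    endloop
  endfacet
  facet normal 0.0000 0.0000 -1.0000
    outer loop
      vertex 5.2 0.8 0.0
      vertex 0.6 5.8 0.0
      vertex 17.2 12.0 0.0
    endloop
  endfacet
  facet normal 0.0000 0.0000 -1.0000
    outer loop
      vertex 12.0 0.6 0.0
      vertex 5.2 0.8 0.0
      vertex 17.2 12.0 0.0
    endloop
  endfacet
  facet normal 0.0000 0.0000 -1.0000
    outer loop
      vertex 17.0 5.2 0.0
      vertex 12.0 0.6 0.0
      vertex 17.2 12.0 0.0
    endloop
  endfacet
  facet normal 0.0000 0.0000 1.0000
    outer loop
      vertex 17.2 12.0 6.2
      vertex 12.6 17.0 6.2
      vertex 5.8 17.2 6.2
    endloop
  endfacet
  facet normal 0.0000 0.0000 1.0000
    outer loop
      vertex 17.2 12.0 6.2
      vertex 5.8 17.2 6.2
      vertex 0.8 12.6 6.2
    endloop
  endfacet
  facet normal 0.0000 0.0000 1.0000
    outer loop
      vertex 17.2 12.0 6.2
      vertex 0.8 12.6 6.2
      vertex 0.6 5.8 6.2
    endloop
  endfacet
  facet normal 0.0000 0.0000 1.0000
    outer loop
      vertex 17.2 12.0 6.2
      vertex 0.6 5.8 6.2
      vertex 5.2 0.8 6.2
    endloop
  endfacet
  facet normal 0.0000 0.0000 1.0000
    outer loop
      vertex 17.2 12.0 6.2
      vertex 5.2 0.8 6.2
      vertex 12.0 0.6 6.2
    endloop
  endfacet
  facet normal 0.0000 0.0000 1.0000
    outer loop
      vertex 17.2 12.0 6.2
      vertex 12.0 0.6 6.2
      vertex 17.0 5.2 6.2
    endloop
  endfacet
  facet normal 0.7359 0.6771 0.0000
    outer loop
      vertex 17.2 12.0 0.0
      vertex 12.6 17.0 0.0
      vertex 12.6 17.0 6.2
    endloop
  endfacet
  facet normal 0.7359 0.6771 0.0000
    outer loop
      vertex 17.2 12.0 0.0
      vertex 12.6 17.0 6.2
      vertex 17.2 12.0 6.2
    endloop
  endfacet
  facet normal 0.0294 0.9996 0.0000
    outer loop
      vertex 12.6 17.0 0.0
      vertex 5.8 17.2 0.0
      vertex 5.8 17.2 6.2
    endloop
  endfacet
  facet normal 0.0294 0.9996 0.0000
    outer loop
      vertex 12.6 17.0 0.0
      vertex 5.8 17.2 6.2
      vertex 12.6 17.0 6.2
    endloop
  endfacet
  facet normal -0.6771 0.7359 0.0000
    outer loop
      vertex 5.8 17.2 0.0
      vertex 0.8 12.6 0.0
      vertex 0.8 12.6 6.2
    endloop
  endfacet
  facet normal -0.6771 0.7359 0.0000
    outer loop
      vertex 5.8 17.2 0.0
      vertex 0.8 12.6 6.2
      vertex 5.8 17.2 6.2
    endloop
  endfacet
  facet normal -0.9996 0.0294 0.0000
    outer loop
      vertex 0.8 12.6 0.0
      vertex 0.6 5.8 0.0
      vertex 0.6 5.8 6.2
    endloop
  endfacet
  facet normal -0.9996 0.0294 0.0000
    outer loop
      vertex 0.8 12.6 0.0
      vertex 0.6 5.8 6.2
      vertex 0.8 12.6 6.2
    endloop
  endfacet
  facet normal -0.7359 -0.6771 0.0000
    outer loop
      vertex 0.6 5.8 0.0
      vertex 5.2 0.8 0.0
      vertex 5.2 0.8 6.2
    endloop
  endfacet
  facet normal -0.7359 -0.6771 0.0000
    outer loop
      vertex 0.6 5.8 0.0
      vertex 5.2 0.8 6.2
      vertex 0.6 5.8 6.2
    endloop
  endfacet
  facet normal -0.0294 -0.9996 0.0000
    outer loop
      vertex 5.2 0.8 0.0
      vertex 12.0 0.6 0.0
      vertex 12.0 0.6 6.2
    endloop
  endfacet
  facet normal -0.0294 -0.9996 0.0000
    outer loop
      vertex 5.2 0.8 0.0
      vertex 12.0 0.6 6.2
      vertex 5.2 0.8 6.2
    endloop
  endfacet
  facet normal 0.6771 -0.7359 0.0000
    outer loop
      vertex 12.0 0.6 0.0
      vertex 17.0 5.2 0.0
      vertex 17.0 5.2 6.2
    endloop
  endfacet
  facet normal 0.6771 -0.7359 0.0000
    outer loop
      vertex 12.0 0.6 0.0
      vertex 17.0 5.2 6.2
      vertex 12.0 0.6 6.2
    endloop
  endfacet
  facet normal 0.9996 -0.0294 0.0000
    outer loop
      vertex 17.0 5.2 0.0
      vertex 17.2 12.0 0.0
      vertex 17.2 12.0 6.2
    endloop
  endfacet
  facet normal 0.9996 -0.0294 0.0000
    outer loop
      vertex 17.0 5.2 0.0
      vertex 17.2 12.0 6.2
      vertex 17.0 5.2 6.2
    endloop
  endfacet
endsolid part

The G0 Z moves step by Δz≈1.6 mm. Every layer's G1 loop is the same polygon, so the solid is a straight extrusion of it from z=0 to z≈6.2. Closing with flat bottom and top caps and triangulating gives 28 facets — a regular 8-sided prism (a cylinder approximated with 8 flat sides), circumscribed radius ≈ 8.9 mm, height ≈ 6.2 mm.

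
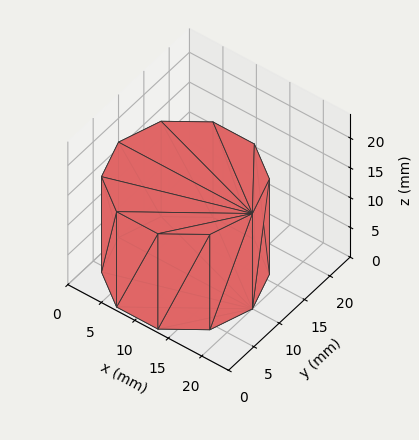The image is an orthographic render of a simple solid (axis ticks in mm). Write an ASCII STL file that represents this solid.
Reading the render: the shape is a regular 10-sided prism (a cylinder approximated with 10 flat sides), circumscribed radius ≈ 10 mm, height ≈ 16 mm (dimensions read to the nearest mm from the axis ticks). For the STL, each face is triangulated and given an outward normal.

solid part
  facet normal 0.0000 0.0000 -1.0000
    outer loop
      vertex 13.090 19.511 0.000
      vertex 18.090 15.878 0.000
      vertex 20.000 10.000 0.000
    endloop
  endfacet
  facet normal 0.0000 0.0000 -1.0000
    outer loop
      vertex 6.910 19.511 0.000
      vertex 13.090 19.511 0.000
      vertex 20.000 10.000 0.000
    endloop
  endfacet
  facet normal 0.0000 0.0000 -1.0000
    outer loop
      vertex 1.910 15.878 0.000
      vertex 6.910 19.511 0.000
      vertex 20.000 10.000 0.000
    endloop
  endfacet
  facet normal 0.0000 0.0000 -1.0000
    outer loop
      vertex 0.000 10.000 0.000
      vertex 1.910 15.878 0.000
      vertex 20.000 10.000 0.000
    endloop
  endfacet
  facet normal 0.0000 0.0000 -1.0000
    outer loop
      vertex 1.910 4.122 0.000
      vertex 0.000 10.000 0.000
      vertex 20.000 10.000 0.000
    endloop
  endfacet
  facet normal 0.0000 0.0000 -1.0000
    outer loop
      vertex 6.910 0.489 0.000
      vertex 1.910 4.122 0.000
      vertex 20.000 10.000 0.000
    endloop
  endfacet
  facet normal 0.0000 0.0000 -1.0000
    outer loop
      vertex 13.090 0.489 0.000
      vertex 6.910 0.489 0.000
      vertex 20.000 10.000 0.000
    endloop
  endfacet
  facet normal 0.0000 0.0000 -1.0000
    outer loop
      vertex 18.090 4.122 0.000
      vertex 13.090 0.489 0.000
      vertex 20.000 10.000 0.000
    endloop
  endfacet
  facet normal 0.0000 0.0000 1.0000
    outer loop
      vertex 20.000 10.000 16.000
      vertex 18.090 15.878 16.000
      vertex 13.090 19.511 16.000
    endloop
  endfacet
  facet normal 0.0000 0.0000 1.0000
    outer loop
      vertex 20.000 10.000 16.000
      vertex 13.090 19.511 16.000
      vertex 6.910 19.511 16.000
    endloop
  endfacet
  facet normal 0.0000 0.0000 1.0000
    outer loop
      vertex 20.000 10.000 16.000
      vertex 6.910 19.511 16.000
      vertex 1.910 15.878 16.000
    endloop
  endfacet
  facet normal 0.0000 0.0000 1.0000
    outer loop
      vertex 20.000 10.000 16.000
      vertex 1.910 15.878 16.000
      vertex 0.000 10.000 16.000
    endloop
  endfacet
  facet normal 0.0000 0.0000 1.0000
    outer loop
      vertex 20.000 10.000 16.000
      vertex 0.000 10.000 16.000
      vertex 1.910 4.122 16.000
    endloop
  endfacet
  facet normal 0.0000 0.0000 1.0000
    outer loop
      vertex 20.000 10.000 16.000
      vertex 1.910 4.122 16.000
      vertex 6.910 0.489 16.000
    endloop
  endfacet
  facet normal 0.0000 0.0000 1.0000
    outer loop
      vertex 20.000 10.000 16.000
      vertex 6.910 0.489 16.000
      vertex 13.090 0.489 16.000
    endloop
  endfacet
  facet normal 0.0000 0.0000 1.0000
    outer loop
      vertex 20.000 10.000 16.000
      vertex 13.090 0.489 16.000
      vertex 18.090 4.122 16.000
    endloop
  endfacet
  facet normal 0.9511 0.3090 0.0000
    outer loop
      vertex 20.000 10.000 0.000
      vertex 18.090 15.878 0.000
      vertex 18.090 15.878 16.000
    endloop
  endfacet
  facet normal 0.9511 0.3090 0.0000
    outer loop
      vertex 20.000 10.000 0.000
      vertex 18.090 15.878 16.000
      vertex 20.000 10.000 16.000
    endloop
  endfacet
  facet normal 0.5878 0.8090 0.0000
    outer loop
      vertex 18.090 15.878 0.000
      vertex 13.090 19.511 0.000
      vertex 13.090 19.511 16.000
    endloop
  endfacet
  facet normal 0.5878 0.8090 0.0000
    outer loop
      vertex 18.090 15.878 0.000
      vertex 13.090 19.511 16.000
      vertex 18.090 15.878 16.000
    endloop
  endfacet
  facet normal 0.0000 1.0000 0.0000
    outer loop
      vertex 13.090 19.511 0.000
      vertex 6.910 19.511 0.000
      vertex 6.910 19.511 16.000
    endloop
  endfacet
  facet normal 0.0000 1.0000 0.0000
    outer loop
      vertex 13.090 19.511 0.000
      vertex 6.910 19.511 16.000
      vertex 13.090 19.511 16.000
    endloop
  endfacet
  facet normal -0.5878 0.8090 0.0000
    outer loop
      vertex 6.910 19.511 0.000
      vertex 1.910 15.878 0.000
      vertex 1.910 15.878 16.000
    endloop
  endfacet
  facet normal -0.5878 0.8090 0.0000
    outer loop
      vertex 6.910 19.511 0.000
      vertex 1.910 15.878 16.000
      vertex 6.910 19.511 16.000
    endloop
  endfacet
  facet normal -0.9511 0.3090 0.0000
    outer loop
      vertex 1.910 15.878 0.000
      vertex 0.000 10.000 0.000
      vertex 0.000 10.000 16.000
    endloop
  endfacet
  facet normal -0.9511 0.3090 0.0000
    outer loop
      vertex 1.910 15.878 0.000
      vertex 0.000 10.000 16.000
      vertex 1.910 15.878 16.000
    endloop
  endfacet
  facet normal -0.9511 -0.3090 0.0000
    outer loop
      vertex 0.000 10.000 0.000
      vertex 1.910 4.122 0.000
      vertex 1.910 4.122 16.000
    endloop
  endfacet
  facet normal -0.9511 -0.3090 0.0000
    outer loop
      vertex 0.000 10.000 0.000
      vertex 1.910 4.122 16.000
      vertex 0.000 10.000 16.000
    endloop
  endfacet
  facet normal -0.5878 -0.8090 0.0000
    outer loop
      vertex 1.910 4.122 0.000
      vertex 6.910 0.489 0.000
      vertex 6.910 0.489 16.000
    endloop
  endfacet
  facet normal -0.5878 -0.8090 0.0000
    outer loop
      vertex 1.910 4.122 0.000
      vertex 6.910 0.489 16.000
      vertex 1.910 4.122 16.000
    endloop
  endfacet
  facet normal 0.0000 -1.0000 0.0000
    outer loop
      vertex 6.910 0.489 0.000
      vertex 13.090 0.489 0.000
      vertex 13.090 0.489 16.000
    endloop
  endfacet
  facet normal 0.0000 -1.0000 0.0000
    outer loop
      vertex 6.910 0.489 0.000
      vertex 13.090 0.489 16.000
      vertex 6.910 0.489 16.000
    endloop
  endfacet
  facet normal 0.5878 -0.8090 0.0000
    outer loop
      vertex 13.090 0.489 0.000
      vertex 18.090 4.122 0.000
      vertex 18.090 4.122 16.000
    endloop
  endfacet
  facet normal 0.5878 -0.8090 0.0000
    outer loop
      vertex 13.090 0.489 0.000
      vertex 18.090 4.122 16.000
      vertex 13.090 0.489 16.000
    endloop
  endfacet
  facet normal 0.9511 -0.3090 0.0000
    outer loop
      vertex 18.090 4.122 0.000
      vertex 20.000 10.000 0.000
      vertex 20.000 10.000 16.000
    endloop
  endfacet
  facet normal 0.9511 -0.3090 0.0000
    outer loop
      vertex 18.090 4.122 0.000
      vertex 20.000 10.000 16.000
      vertex 18.090 4.122 16.000
    endloop
  endfacet
endsolid part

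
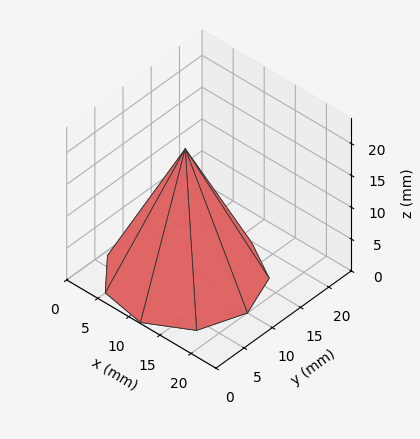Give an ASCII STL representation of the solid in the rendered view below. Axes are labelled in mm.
Reading the render: the shape is a regular 9-sided pyramid, base circumscribed radius ≈ 10 mm, apex at z ≈ 20 mm (dimensions read to the nearest mm from the axis ticks). For the STL, each face is triangulated and given an outward normal.

solid part
  facet normal 0.0000 0.0000 -1.0000
    outer loop
      vertex 11.74 19.85 0.00
      vertex 17.66 16.43 0.00
      vertex 20.00 10.00 0.00
    endloop
  endfacet
  facet normal 0.0000 0.0000 -1.0000
    outer loop
      vertex 5.00 18.66 0.00
      vertex 11.74 19.85 0.00
      vertex 20.00 10.00 0.00
    endloop
  endfacet
  facet normal 0.0000 0.0000 -1.0000
    outer loop
      vertex 0.60 13.42 0.00
      vertex 5.00 18.66 0.00
      vertex 20.00 10.00 0.00
    endloop
  endfacet
  facet normal 0.0000 0.0000 -1.0000
    outer loop
      vertex 0.60 6.58 0.00
      vertex 0.60 13.42 0.00
      vertex 20.00 10.00 0.00
    endloop
  endfacet
  facet normal 0.0000 0.0000 -1.0000
    outer loop
      vertex 5.00 1.34 0.00
      vertex 0.60 6.58 0.00
      vertex 20.00 10.00 0.00
    endloop
  endfacet
  facet normal 0.0000 0.0000 -1.0000
    outer loop
      vertex 11.74 0.15 0.00
      vertex 5.00 1.34 0.00
      vertex 20.00 10.00 0.00
    endloop
  endfacet
  facet normal 0.0000 0.0000 -1.0000
    outer loop
      vertex 17.66 3.57 0.00
      vertex 11.74 0.15 0.00
      vertex 20.00 10.00 0.00
    endloop
  endfacet
  facet normal 0.8505 0.3095 0.4253
    outer loop
      vertex 20.00 10.00 0.00
      vertex 17.66 16.43 0.00
      vertex 10.00 10.00 20.00
    endloop
  endfacet
  facet normal 0.4527 0.7837 0.4253
    outer loop
      vertex 17.66 16.43 0.00
      vertex 11.74 19.85 0.00
      vertex 10.00 10.00 20.00
    endloop
  endfacet
  facet normal -0.1574 0.8913 0.4253
    outer loop
      vertex 11.74 19.85 0.00
      vertex 5.00 18.66 0.00
      vertex 10.00 10.00 20.00
    endloop
  endfacet
  facet normal -0.6931 0.5820 0.4253
    outer loop
      vertex 5.00 18.66 0.00
      vertex 0.60 13.42 0.00
      vertex 10.00 10.00 20.00
    endloop
  endfacet
  facet normal -0.9050 0.0000 0.4254
    outer loop
      vertex 0.60 13.42 0.00
      vertex 0.60 6.58 0.00
      vertex 10.00 10.00 20.00
    endloop
  endfacet
  facet normal -0.6931 -0.5820 0.4253
    outer loop
      vertex 0.60 6.58 0.00
      vertex 5.00 1.34 0.00
      vertex 10.00 10.00 20.00
    endloop
  endfacet
  facet normal -0.1574 -0.8913 0.4253
    outer loop
      vertex 5.00 1.34 0.00
      vertex 11.74 0.15 0.00
      vertex 10.00 10.00 20.00
    endloop
  endfacet
  facet normal 0.4527 -0.7837 0.4253
    outer loop
      vertex 11.74 0.15 0.00
      vertex 17.66 3.57 0.00
      vertex 10.00 10.00 20.00
    endloop
  endfacet
  facet normal 0.8505 -0.3095 0.4253
    outer loop
      vertex 17.66 3.57 0.00
      vertex 20.00 10.00 0.00
      vertex 10.00 10.00 20.00
    endloop
  endfacet
endsolid part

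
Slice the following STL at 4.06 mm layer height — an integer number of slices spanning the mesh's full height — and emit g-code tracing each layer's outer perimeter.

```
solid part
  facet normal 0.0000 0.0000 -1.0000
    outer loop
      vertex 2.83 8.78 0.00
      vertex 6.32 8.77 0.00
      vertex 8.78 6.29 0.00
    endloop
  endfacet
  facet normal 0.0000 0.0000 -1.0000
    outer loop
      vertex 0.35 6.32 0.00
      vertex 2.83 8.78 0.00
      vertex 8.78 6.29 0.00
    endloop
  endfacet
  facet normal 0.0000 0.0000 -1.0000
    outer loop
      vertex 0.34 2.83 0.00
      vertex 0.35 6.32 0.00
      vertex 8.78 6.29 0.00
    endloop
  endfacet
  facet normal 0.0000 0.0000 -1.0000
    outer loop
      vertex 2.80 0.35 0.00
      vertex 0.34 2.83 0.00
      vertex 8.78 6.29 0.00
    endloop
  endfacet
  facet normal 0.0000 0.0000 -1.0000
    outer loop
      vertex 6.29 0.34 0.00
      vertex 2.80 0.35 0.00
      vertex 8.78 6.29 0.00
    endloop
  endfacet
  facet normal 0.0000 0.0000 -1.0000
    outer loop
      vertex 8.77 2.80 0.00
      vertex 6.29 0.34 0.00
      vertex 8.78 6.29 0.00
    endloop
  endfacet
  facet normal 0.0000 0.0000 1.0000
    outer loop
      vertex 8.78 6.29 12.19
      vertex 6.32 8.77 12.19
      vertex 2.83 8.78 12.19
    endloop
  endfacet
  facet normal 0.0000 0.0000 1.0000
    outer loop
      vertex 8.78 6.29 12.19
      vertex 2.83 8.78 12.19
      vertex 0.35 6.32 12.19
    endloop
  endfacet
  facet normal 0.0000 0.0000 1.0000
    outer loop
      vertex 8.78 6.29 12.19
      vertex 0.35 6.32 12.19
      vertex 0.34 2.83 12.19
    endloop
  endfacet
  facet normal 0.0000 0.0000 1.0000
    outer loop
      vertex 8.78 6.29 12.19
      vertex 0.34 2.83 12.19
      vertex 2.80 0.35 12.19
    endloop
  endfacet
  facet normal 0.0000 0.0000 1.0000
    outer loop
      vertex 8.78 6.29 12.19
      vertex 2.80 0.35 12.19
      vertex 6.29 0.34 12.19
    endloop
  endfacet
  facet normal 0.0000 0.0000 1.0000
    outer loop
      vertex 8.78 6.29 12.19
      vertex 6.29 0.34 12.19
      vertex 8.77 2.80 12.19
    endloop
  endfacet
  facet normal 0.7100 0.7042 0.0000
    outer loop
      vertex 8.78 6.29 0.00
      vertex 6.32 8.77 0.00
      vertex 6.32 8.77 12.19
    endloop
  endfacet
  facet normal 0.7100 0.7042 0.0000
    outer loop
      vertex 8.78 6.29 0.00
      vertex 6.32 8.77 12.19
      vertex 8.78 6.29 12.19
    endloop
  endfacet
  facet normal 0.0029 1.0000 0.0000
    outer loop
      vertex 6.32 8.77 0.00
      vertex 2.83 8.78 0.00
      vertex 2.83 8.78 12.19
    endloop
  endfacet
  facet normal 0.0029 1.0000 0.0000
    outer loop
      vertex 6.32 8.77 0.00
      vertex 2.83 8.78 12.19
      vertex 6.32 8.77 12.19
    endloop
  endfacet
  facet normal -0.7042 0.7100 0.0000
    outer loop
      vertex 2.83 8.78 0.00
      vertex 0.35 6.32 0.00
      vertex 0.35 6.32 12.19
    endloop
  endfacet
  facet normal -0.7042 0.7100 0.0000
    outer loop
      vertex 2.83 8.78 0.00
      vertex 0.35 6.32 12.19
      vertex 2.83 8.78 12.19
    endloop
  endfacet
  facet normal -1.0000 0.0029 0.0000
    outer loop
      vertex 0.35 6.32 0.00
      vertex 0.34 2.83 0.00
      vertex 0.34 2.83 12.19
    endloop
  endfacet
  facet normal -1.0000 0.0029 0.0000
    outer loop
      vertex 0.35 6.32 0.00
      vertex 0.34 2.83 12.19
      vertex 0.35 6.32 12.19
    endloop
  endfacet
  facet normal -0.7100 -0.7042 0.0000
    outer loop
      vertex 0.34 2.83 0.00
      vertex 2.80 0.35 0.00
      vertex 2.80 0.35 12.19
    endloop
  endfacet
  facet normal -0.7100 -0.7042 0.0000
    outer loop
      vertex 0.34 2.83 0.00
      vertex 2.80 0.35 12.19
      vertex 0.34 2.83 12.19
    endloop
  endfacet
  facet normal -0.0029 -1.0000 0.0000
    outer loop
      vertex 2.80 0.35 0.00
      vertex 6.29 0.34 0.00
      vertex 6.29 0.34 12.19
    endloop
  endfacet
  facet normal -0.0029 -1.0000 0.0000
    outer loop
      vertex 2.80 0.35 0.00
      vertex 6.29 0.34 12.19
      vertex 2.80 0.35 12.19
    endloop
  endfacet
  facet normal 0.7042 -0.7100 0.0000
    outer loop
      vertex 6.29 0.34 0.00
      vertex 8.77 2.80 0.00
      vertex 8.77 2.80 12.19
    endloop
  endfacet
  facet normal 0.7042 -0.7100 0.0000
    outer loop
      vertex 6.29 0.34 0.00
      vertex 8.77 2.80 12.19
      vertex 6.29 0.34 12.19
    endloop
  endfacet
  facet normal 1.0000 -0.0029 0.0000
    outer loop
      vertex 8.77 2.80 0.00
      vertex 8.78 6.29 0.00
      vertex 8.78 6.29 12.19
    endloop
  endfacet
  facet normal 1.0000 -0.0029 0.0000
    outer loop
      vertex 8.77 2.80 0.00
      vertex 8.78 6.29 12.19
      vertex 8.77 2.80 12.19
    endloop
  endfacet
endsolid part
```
; perimeter-only toolpath
G21 ; units = mm
G90 ; absolute positioning
G28 ; home
; layer 1
G0 Z4.06
G0 X8.78 Y6.29
G1 X6.32 Y8.77
G1 X2.83 Y8.78
G1 X0.35 Y6.32
G1 X0.34 Y2.83
G1 X2.80 Y0.35
G1 X6.29 Y0.34
G1 X8.77 Y2.80
G1 X8.78 Y6.29
; layer 2
G0 Z8.13
G0 X8.78 Y6.29
G1 X6.32 Y8.77
G1 X2.83 Y8.78
G1 X0.35 Y6.32
G1 X0.34 Y2.83
G1 X2.80 Y0.35
G1 X6.29 Y0.34
G1 X8.77 Y2.80
G1 X8.78 Y6.29
; layer 3
G0 Z12.19
G0 X8.78 Y6.29
G1 X6.32 Y8.77
G1 X2.83 Y8.78
G1 X0.35 Y6.32
G1 X0.34 Y2.83
G1 X2.80 Y0.35
G1 X6.29 Y0.34
G1 X8.77 Y2.80
G1 X8.78 Y6.29
M2 ; end

The solid is a regular 8-sided prism (a cylinder approximated with 8 flat sides), circumscribed radius ≈ 4.56 mm, height ≈ 12.2 mm. Slicing at Δz = 4.06 mm — 3 equal slices spanning the solid's height, so layer i sits at z = i·h/3 — gives 3 non-empty perimeters. Each is a 8-segment closed polygon; G0 lifts to the layer z and rapids to the start vertex, then G1 traces the edges.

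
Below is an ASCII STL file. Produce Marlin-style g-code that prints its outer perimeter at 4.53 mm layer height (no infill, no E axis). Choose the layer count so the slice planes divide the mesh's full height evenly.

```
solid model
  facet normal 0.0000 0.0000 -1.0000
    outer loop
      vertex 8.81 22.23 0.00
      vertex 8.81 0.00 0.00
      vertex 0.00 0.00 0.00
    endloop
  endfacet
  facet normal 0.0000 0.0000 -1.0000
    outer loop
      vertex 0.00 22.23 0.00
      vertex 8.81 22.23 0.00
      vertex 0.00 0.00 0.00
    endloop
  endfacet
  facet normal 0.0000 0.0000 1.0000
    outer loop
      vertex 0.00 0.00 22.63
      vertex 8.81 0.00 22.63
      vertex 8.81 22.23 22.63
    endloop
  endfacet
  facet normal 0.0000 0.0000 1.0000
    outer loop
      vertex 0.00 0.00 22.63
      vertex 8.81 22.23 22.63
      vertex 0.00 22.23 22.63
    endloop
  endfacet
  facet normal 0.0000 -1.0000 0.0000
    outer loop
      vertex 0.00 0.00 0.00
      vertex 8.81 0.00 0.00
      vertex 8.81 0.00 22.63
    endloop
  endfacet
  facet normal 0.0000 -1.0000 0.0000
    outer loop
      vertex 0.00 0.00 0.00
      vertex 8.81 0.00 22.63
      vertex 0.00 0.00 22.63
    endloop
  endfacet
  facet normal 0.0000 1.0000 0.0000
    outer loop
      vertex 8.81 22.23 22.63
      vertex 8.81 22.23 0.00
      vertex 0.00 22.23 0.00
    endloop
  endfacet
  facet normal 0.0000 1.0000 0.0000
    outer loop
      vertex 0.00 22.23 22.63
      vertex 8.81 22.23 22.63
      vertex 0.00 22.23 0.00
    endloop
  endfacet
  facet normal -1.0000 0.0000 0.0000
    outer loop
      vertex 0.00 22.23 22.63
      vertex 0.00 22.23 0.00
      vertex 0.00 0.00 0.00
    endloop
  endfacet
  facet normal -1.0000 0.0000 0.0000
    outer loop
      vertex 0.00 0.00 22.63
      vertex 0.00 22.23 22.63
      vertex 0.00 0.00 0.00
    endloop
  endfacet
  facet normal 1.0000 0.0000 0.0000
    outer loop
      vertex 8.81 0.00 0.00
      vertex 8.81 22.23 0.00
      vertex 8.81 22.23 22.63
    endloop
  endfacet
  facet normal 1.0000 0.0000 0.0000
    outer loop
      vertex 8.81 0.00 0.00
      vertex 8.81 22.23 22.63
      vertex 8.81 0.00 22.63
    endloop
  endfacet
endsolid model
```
; perimeter-only toolpath
G21 ; units = mm
G90 ; absolute positioning
G28 ; home
; layer 1
G0 Z4.53
G0 X0.00 Y0.00
G1 X8.81 Y0.00
G1 X8.81 Y22.23
G1 X0.00 Y22.23
G1 X0.00 Y0.00
; layer 2
G0 Z9.05
G0 X0.00 Y0.00
G1 X8.81 Y0.00
G1 X8.81 Y22.23
G1 X0.00 Y22.23
G1 X0.00 Y0.00
; layer 3
G0 Z13.58
G0 X0.00 Y0.00
G1 X8.81 Y0.00
G1 X8.81 Y22.23
G1 X0.00 Y22.23
G1 X0.00 Y0.00
; layer 4
G0 Z18.10
G0 X0.00 Y0.00
G1 X8.81 Y0.00
G1 X8.81 Y22.23
G1 X0.00 Y22.23
G1 X0.00 Y0.00
; layer 5
G0 Z22.63
G0 X0.00 Y0.00
G1 X8.81 Y0.00
G1 X8.81 Y22.23
G1 X0.00 Y22.23
G1 X0.00 Y0.00
M2 ; end

The solid is a rectangular box, roughly 8.81 × 22.2 mm footprint and 22.6 mm tall. Slicing at Δz = 4.53 mm — 5 equal slices spanning the solid's height, so layer i sits at z = i·h/5 — gives 5 non-empty perimeters. Each is a 4-segment closed polygon; G0 lifts to the layer z and rapids to the start vertex, then G1 traces the edges.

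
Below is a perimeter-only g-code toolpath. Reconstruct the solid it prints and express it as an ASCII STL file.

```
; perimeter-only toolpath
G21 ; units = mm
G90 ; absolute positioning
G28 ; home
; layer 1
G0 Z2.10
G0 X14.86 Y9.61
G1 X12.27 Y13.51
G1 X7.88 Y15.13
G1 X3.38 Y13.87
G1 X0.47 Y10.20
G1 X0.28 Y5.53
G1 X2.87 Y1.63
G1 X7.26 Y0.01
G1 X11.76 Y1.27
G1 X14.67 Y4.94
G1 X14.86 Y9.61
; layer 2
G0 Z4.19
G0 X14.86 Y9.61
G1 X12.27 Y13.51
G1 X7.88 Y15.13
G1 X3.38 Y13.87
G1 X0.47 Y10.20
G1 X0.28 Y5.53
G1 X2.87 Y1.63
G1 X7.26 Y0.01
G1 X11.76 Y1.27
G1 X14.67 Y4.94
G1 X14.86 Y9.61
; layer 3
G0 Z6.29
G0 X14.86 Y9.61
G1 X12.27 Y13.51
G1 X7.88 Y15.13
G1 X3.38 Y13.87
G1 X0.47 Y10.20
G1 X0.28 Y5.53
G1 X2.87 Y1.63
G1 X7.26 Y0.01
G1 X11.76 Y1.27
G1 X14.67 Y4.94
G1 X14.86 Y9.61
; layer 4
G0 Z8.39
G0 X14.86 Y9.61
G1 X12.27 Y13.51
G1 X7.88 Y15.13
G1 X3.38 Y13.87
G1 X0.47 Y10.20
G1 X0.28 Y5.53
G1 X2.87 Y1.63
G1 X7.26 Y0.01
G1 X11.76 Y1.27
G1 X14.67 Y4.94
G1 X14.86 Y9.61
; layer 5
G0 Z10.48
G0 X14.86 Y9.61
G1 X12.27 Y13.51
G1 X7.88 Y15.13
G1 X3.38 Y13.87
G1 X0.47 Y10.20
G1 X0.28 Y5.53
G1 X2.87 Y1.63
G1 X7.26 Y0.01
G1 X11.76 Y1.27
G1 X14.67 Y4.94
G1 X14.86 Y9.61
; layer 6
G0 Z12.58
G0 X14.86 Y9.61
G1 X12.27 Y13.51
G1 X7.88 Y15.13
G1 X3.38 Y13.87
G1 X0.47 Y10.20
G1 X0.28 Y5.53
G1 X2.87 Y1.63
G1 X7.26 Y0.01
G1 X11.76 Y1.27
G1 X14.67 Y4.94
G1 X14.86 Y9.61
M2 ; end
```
solid part
  facet normal 0.0000 0.0000 -1.0000
    outer loop
      vertex 7.88 15.13 0.00
      vertex 12.27 13.51 0.00
      vertex 14.86 9.61 0.00
    endloop
  endfacet
  facet normal 0.0000 0.0000 -1.0000
    outer loop
      vertex 3.38 13.87 0.00
      vertex 7.88 15.13 0.00
      vertex 14.86 9.61 0.00
    endloop
  endfacet
  facet normal 0.0000 0.0000 -1.0000
    outer loop
      vertex 0.47 10.20 0.00
      vertex 3.38 13.87 0.00
      vertex 14.86 9.61 0.00
    endloop
  endfacet
  facet normal 0.0000 0.0000 -1.0000
    outer loop
      vertex 0.28 5.53 0.00
      vertex 0.47 10.20 0.00
      vertex 14.86 9.61 0.00
    endloop
  endfacet
  facet normal 0.0000 0.0000 -1.0000
    outer loop
      vertex 2.87 1.63 0.00
      vertex 0.28 5.53 0.00
      vertex 14.86 9.61 0.00
    endloop
  endfacet
  facet normal 0.0000 0.0000 -1.0000
    outer loop
      vertex 7.26 0.01 0.00
      vertex 2.87 1.63 0.00
      vertex 14.86 9.61 0.00
    endloop
  endfacet
  facet normal 0.0000 0.0000 -1.0000
    outer loop
      vertex 11.76 1.27 0.00
      vertex 7.26 0.01 0.00
      vertex 14.86 9.61 0.00
    endloop
  endfacet
  facet normal 0.0000 0.0000 -1.0000
    outer loop
      vertex 14.67 4.94 0.00
      vertex 11.76 1.27 0.00
      vertex 14.86 9.61 0.00
    endloop
  endfacet
  facet normal 0.0000 0.0000 1.0000
    outer loop
      vertex 14.86 9.61 12.58
      vertex 12.27 13.51 12.58
      vertex 7.88 15.13 12.58
    endloop
  endfacet
  facet normal 0.0000 0.0000 1.0000
    outer loop
      vertex 14.86 9.61 12.58
      vertex 7.88 15.13 12.58
      vertex 3.38 13.87 12.58
    endloop
  endfacet
  facet normal 0.0000 0.0000 1.0000
    outer loop
      vertex 14.86 9.61 12.58
      vertex 3.38 13.87 12.58
      vertex 0.47 10.20 12.58
    endloop
  endfacet
  facet normal 0.0000 0.0000 1.0000
    outer loop
      vertex 14.86 9.61 12.58
      vertex 0.47 10.20 12.58
      vertex 0.28 5.53 12.58
    endloop
  endfacet
  facet normal 0.0000 0.0000 1.0000
    outer loop
      vertex 14.86 9.61 12.58
      vertex 0.28 5.53 12.58
      vertex 2.87 1.63 12.58
    endloop
  endfacet
  facet normal 0.0000 0.0000 1.0000
    outer loop
      vertex 14.86 9.61 12.58
      vertex 2.87 1.63 12.58
      vertex 7.26 0.01 12.58
    endloop
  endfacet
  facet normal 0.0000 0.0000 1.0000
    outer loop
      vertex 14.86 9.61 12.58
      vertex 7.26 0.01 12.58
      vertex 11.76 1.27 12.58
    endloop
  endfacet
  facet normal 0.0000 0.0000 1.0000
    outer loop
      vertex 14.86 9.61 12.58
      vertex 11.76 1.27 12.58
      vertex 14.67 4.94 12.58
    endloop
  endfacet
  facet normal 0.8330 0.5532 0.0000
    outer loop
      vertex 14.86 9.61 0.00
      vertex 12.27 13.51 0.00
      vertex 12.27 13.51 12.58
    endloop
  endfacet
  facet normal 0.8330 0.5532 0.0000
    outer loop
      vertex 14.86 9.61 0.00
      vertex 12.27 13.51 12.58
      vertex 14.86 9.61 12.58
    endloop
  endfacet
  facet normal 0.3462 0.9382 0.0000
    outer loop
      vertex 12.27 13.51 0.00
      vertex 7.88 15.13 0.00
      vertex 7.88 15.13 12.58
    endloop
  endfacet
  facet normal 0.3462 0.9382 0.0000
    outer loop
      vertex 12.27 13.51 0.00
      vertex 7.88 15.13 12.58
      vertex 12.27 13.51 12.58
    endloop
  endfacet
  facet normal -0.2696 0.9630 0.0000
    outer loop
      vertex 7.88 15.13 0.00
      vertex 3.38 13.87 0.00
      vertex 3.38 13.87 12.58
    endloop
  endfacet
  facet normal -0.2696 0.9630 0.0000
    outer loop
      vertex 7.88 15.13 0.00
      vertex 3.38 13.87 12.58
      vertex 7.88 15.13 12.58
    endloop
  endfacet
  facet normal -0.7836 0.6213 0.0000
    outer loop
      vertex 3.38 13.87 0.00
      vertex 0.47 10.20 0.00
      vertex 0.47 10.20 12.58
    endloop
  endfacet
  facet normal -0.7836 0.6213 0.0000
    outer loop
      vertex 3.38 13.87 0.00
      vertex 0.47 10.20 12.58
      vertex 3.38 13.87 12.58
    endloop
  endfacet
  facet normal -0.9992 0.0407 0.0000
    outer loop
      vertex 0.47 10.20 0.00
      vertex 0.28 5.53 0.00
      vertex 0.28 5.53 12.58
    endloop
  endfacet
  facet normal -0.9992 0.0407 0.0000
    outer loop
      vertex 0.47 10.20 0.00
      vertex 0.28 5.53 12.58
      vertex 0.47 10.20 12.58
    endloop
  endfacet
  facet normal -0.8330 -0.5532 0.0000
    outer loop
      vertex 0.28 5.53 0.00
      vertex 2.87 1.63 0.00
      vertex 2.87 1.63 12.58
    endloop
  endfacet
  facet normal -0.8330 -0.5532 0.0000
    outer loop
      vertex 0.28 5.53 0.00
      vertex 2.87 1.63 12.58
      vertex 0.28 5.53 12.58
    endloop
  endfacet
  facet normal -0.3462 -0.9382 0.0000
    outer loop
      vertex 2.87 1.63 0.00
      vertex 7.26 0.01 0.00
      vertex 7.26 0.01 12.58
    endloop
  endfacet
  facet normal -0.3462 -0.9382 0.0000
    outer loop
      vertex 2.87 1.63 0.00
      vertex 7.26 0.01 12.58
      vertex 2.87 1.63 12.58
    endloop
  endfacet
  facet normal 0.2696 -0.9630 0.0000
    outer loop
      vertex 7.26 0.01 0.00
      vertex 11.76 1.27 0.00
      vertex 11.76 1.27 12.58
    endloop
  endfacet
  facet normal 0.2696 -0.9630 0.0000
    outer loop
      vertex 7.26 0.01 0.00
      vertex 11.76 1.27 12.58
      vertex 7.26 0.01 12.58
    endloop
  endfacet
  facet normal 0.7836 -0.6213 0.0000
    outer loop
      vertex 11.76 1.27 0.00
      vertex 14.67 4.94 0.00
      vertex 14.67 4.94 12.58
    endloop
  endfacet
  facet normal 0.7836 -0.6213 0.0000
    outer loop
      vertex 11.76 1.27 0.00
      vertex 14.67 4.94 12.58
      vertex 11.76 1.27 12.58
    endloop
  endfacet
  facet normal 0.9992 -0.0407 0.0000
    outer loop
      vertex 14.67 4.94 0.00
      vertex 14.86 9.61 0.00
      vertex 14.86 9.61 12.58
    endloop
  endfacet
  facet normal 0.9992 -0.0407 0.0000
    outer loop
      vertex 14.67 4.94 0.00
      vertex 14.86 9.61 12.58
      vertex 14.67 4.94 12.58
    endloop
  endfacet
endsolid part

The G0 Z moves step by Δz≈2.10 mm. Every layer's G1 loop is the same polygon, so the solid is a straight extrusion of it from z=0 to z≈12.6. Closing with flat bottom and top caps and triangulating gives 36 facets — a regular 10-sided prism (a cylinder approximated with 10 flat sides), circumscribed radius ≈ 7.57 mm, height ≈ 12.6 mm.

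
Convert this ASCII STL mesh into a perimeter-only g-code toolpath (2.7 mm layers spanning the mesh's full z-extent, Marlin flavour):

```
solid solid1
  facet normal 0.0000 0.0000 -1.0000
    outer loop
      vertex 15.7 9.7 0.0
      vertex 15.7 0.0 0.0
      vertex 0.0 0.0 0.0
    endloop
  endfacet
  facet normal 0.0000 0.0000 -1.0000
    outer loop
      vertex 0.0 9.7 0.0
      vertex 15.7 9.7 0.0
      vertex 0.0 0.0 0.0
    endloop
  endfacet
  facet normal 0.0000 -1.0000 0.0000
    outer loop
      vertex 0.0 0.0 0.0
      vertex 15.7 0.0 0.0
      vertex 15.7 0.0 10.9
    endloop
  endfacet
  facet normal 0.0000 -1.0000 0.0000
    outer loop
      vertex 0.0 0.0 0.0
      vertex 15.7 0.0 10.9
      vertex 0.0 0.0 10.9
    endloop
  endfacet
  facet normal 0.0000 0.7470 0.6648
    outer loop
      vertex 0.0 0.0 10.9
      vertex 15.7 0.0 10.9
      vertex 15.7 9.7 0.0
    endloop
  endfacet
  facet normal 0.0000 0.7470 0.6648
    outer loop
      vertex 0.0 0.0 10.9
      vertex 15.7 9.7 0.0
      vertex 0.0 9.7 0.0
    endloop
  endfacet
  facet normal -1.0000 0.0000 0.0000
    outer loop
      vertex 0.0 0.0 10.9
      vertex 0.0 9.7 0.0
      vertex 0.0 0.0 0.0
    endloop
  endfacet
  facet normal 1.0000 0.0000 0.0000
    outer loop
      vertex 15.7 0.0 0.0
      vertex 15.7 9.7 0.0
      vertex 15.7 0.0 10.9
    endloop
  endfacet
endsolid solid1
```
; perimeter-only toolpath
G21 ; units = mm
G90 ; absolute positioning
G28 ; home
; layer 1
G0 Z2.7
G0 X0.0 Y0.0
G1 X15.7 Y0.0
G1 X15.7 Y7.3
G1 X0.0 Y7.3
G1 X0.0 Y0.0
; layer 2
G0 Z5.5
G0 X0.0 Y0.0
G1 X15.7 Y0.0
G1 X15.7 Y4.8
G1 X0.0 Y4.8
G1 X0.0 Y0.0
; layer 3
G0 Z8.2
G0 X0.0 Y0.0
G1 X15.7 Y0.0
G1 X15.7 Y2.4
G1 X0.0 Y2.4
G1 X0.0 Y0.0
M2 ; end

The solid is a wedge (ramp): 15.7 × 9.7 mm base, rising to 10.9 mm along the y=0 edge and sloping linearly to z=0 at y=9.7. Slicing at Δz = 2.7 mm — 4 equal slices spanning the solid's height, so layer i sits at z = i·h/4 — gives 3 non-empty perimeters. Each is a 4-segment closed polygon; G0 lifts to the layer z and rapids to the start vertex, then G1 traces the edges. The cross-section shrinks linearly with z (the slice at the apex is degenerate and omitted).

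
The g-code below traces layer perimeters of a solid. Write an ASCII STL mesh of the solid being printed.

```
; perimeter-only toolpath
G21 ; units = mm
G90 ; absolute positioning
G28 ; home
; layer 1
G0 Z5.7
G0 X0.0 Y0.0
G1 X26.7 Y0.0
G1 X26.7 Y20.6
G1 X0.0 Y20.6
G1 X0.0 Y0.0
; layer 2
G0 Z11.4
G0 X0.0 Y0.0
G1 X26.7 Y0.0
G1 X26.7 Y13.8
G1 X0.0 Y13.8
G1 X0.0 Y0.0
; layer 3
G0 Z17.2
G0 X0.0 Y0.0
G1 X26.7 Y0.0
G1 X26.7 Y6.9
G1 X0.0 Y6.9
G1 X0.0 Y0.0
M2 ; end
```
solid part
  facet normal 0.0000 0.0000 -1.0000
    outer loop
      vertex 26.7 27.5 0.0
      vertex 26.7 0.0 0.0
      vertex 0.0 0.0 0.0
    endloop
  endfacet
  facet normal 0.0000 0.0000 -1.0000
    outer loop
      vertex 0.0 27.5 0.0
      vertex 26.7 27.5 0.0
      vertex 0.0 0.0 0.0
    endloop
  endfacet
  facet normal 0.0000 -1.0000 0.0000
    outer loop
      vertex 0.0 0.0 0.0
      vertex 26.7 0.0 0.0
      vertex 26.7 0.0 22.9
    endloop
  endfacet
  facet normal 0.0000 -1.0000 0.0000
    outer loop
      vertex 0.0 0.0 0.0
      vertex 26.7 0.0 22.9
      vertex 0.0 0.0 22.9
    endloop
  endfacet
  facet normal 0.0000 0.6399 0.7685
    outer loop
      vertex 0.0 0.0 22.9
      vertex 26.7 0.0 22.9
      vertex 26.7 27.5 0.0
    endloop
  endfacet
  facet normal 0.0000 0.6399 0.7685
    outer loop
      vertex 0.0 0.0 22.9
      vertex 26.7 27.5 0.0
      vertex 0.0 27.5 0.0
    endloop
  endfacet
  facet normal -1.0000 0.0000 0.0000
    outer loop
      vertex 0.0 0.0 22.9
      vertex 0.0 27.5 0.0
      vertex 0.0 0.0 0.0
    endloop
  endfacet
  facet normal 1.0000 0.0000 0.0000
    outer loop
      vertex 26.7 0.0 0.0
      vertex 26.7 27.5 0.0
      vertex 26.7 0.0 22.9
    endloop
  endfacet
endsolid part

The G0 Z moves step by Δz≈5.7 mm. The G1 loops shrink linearly with z, so the solid tapers from its base footprint up to z≈22.9. Closing with a flat bottom cap and the tapered top and triangulating gives 8 facets — a wedge (ramp): 26.7 × 27.5 mm base, rising to 22.9 mm along the y=0 edge and sloping linearly to z=0 at y=27.5.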